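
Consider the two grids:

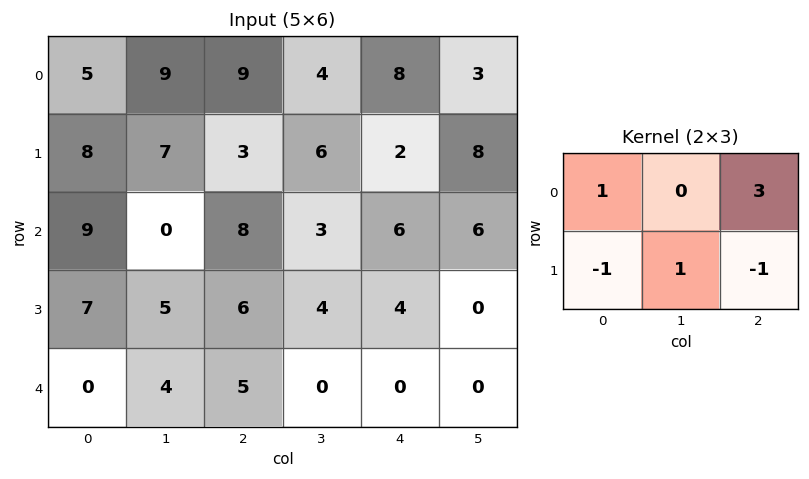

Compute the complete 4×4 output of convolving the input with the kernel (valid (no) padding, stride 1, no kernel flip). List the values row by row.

28 11 34 1
0 30 -2 27
25 6 20 21
24 18 13 4

Output[0,0]: The receptive field on the input at this output position is [5 9 9 / 8 7 3]. Elementwise product with the kernel and sum: 5·1 + 9·3 + 8·-1 + 7·1 + 3·-1.
Output[0,1]: The receptive field on the input at this output position is [9 9 4 / 7 3 6]. Elementwise product with the kernel and sum: 9·1 + 4·3 + 7·-1 + 3·1 + 6·-1.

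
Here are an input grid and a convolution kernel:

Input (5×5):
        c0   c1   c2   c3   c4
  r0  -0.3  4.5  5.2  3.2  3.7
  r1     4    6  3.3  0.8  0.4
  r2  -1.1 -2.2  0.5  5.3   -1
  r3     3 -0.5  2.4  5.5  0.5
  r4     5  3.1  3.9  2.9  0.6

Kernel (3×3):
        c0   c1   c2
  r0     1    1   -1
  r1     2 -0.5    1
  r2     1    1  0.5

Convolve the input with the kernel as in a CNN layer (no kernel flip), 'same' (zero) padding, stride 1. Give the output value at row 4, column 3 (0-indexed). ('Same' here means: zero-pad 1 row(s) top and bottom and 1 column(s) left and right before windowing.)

The receptive field on the zero-padded input at this output position is [2.4 5.5 0.5 / 3.9 2.9 0.6 / 0 0 0]. Elementwise product with the kernel and sum: 2.4·1 + 5.5·1 + 0.5·-1 + 3.9·2 + 2.9·-0.5 + 0.6·1 + 0·1 + 0·1 + 0·0.5.

14.35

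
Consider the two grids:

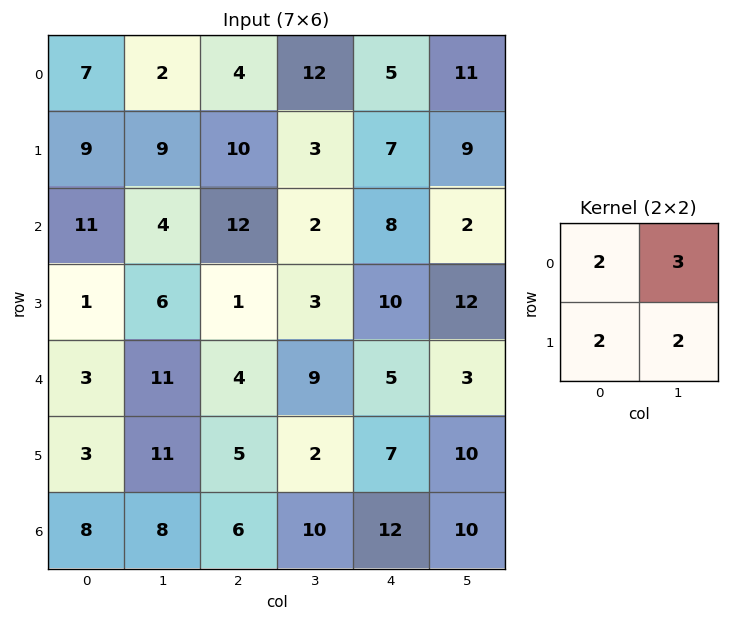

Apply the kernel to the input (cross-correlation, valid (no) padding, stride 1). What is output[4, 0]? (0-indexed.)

The receptive field on the input at this output position is [3 11 / 3 11]. Elementwise product with the kernel and sum: 3·2 + 11·3 + 3·2 + 11·2.

67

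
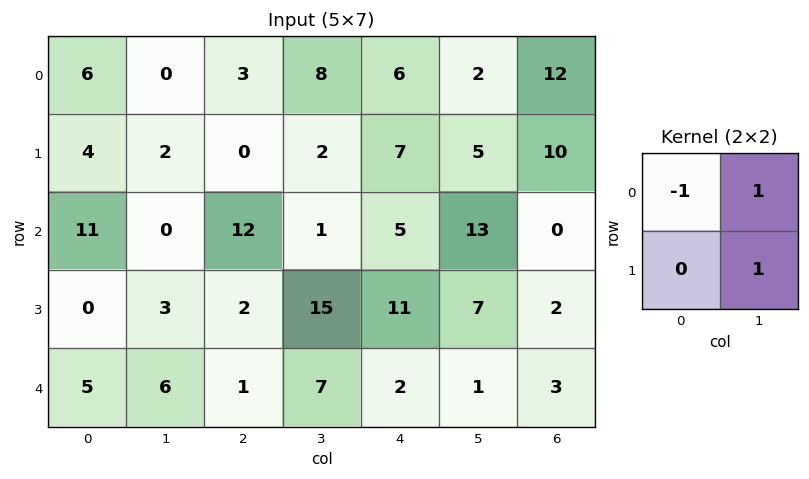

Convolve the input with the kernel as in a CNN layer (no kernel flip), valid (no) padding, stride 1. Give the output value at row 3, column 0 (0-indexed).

The receptive field on the input at this output position is [0 3 / 5 6]. Elementwise product with the kernel and sum: 0·-1 + 3·1 + 6·1.

9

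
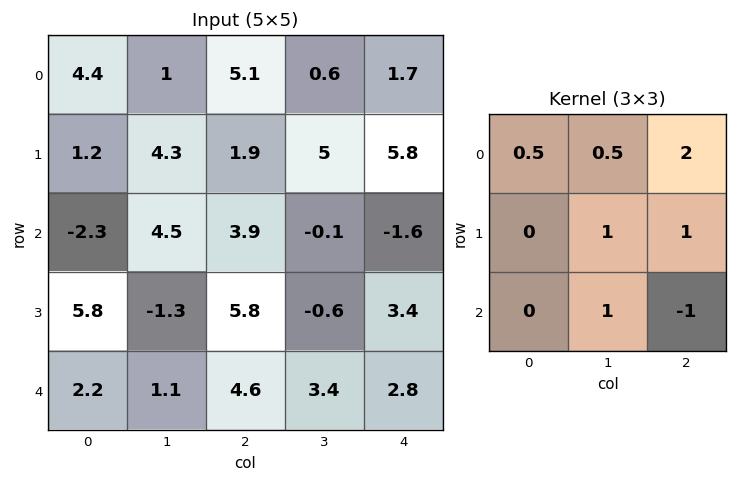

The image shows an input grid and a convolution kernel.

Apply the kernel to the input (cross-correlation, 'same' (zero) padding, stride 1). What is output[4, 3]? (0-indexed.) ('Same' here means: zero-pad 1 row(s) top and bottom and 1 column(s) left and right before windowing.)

The receptive field on the zero-padded input at this output position is [5.8 -0.6 3.4 / 4.6 3.4 2.8 / 0 0 0]. Elementwise product with the kernel and sum: 5.8·0.5 + -0.6·0.5 + 3.4·2 + 3.4·1 + 2.8·1 + 0·1 + 0·-1.

15.6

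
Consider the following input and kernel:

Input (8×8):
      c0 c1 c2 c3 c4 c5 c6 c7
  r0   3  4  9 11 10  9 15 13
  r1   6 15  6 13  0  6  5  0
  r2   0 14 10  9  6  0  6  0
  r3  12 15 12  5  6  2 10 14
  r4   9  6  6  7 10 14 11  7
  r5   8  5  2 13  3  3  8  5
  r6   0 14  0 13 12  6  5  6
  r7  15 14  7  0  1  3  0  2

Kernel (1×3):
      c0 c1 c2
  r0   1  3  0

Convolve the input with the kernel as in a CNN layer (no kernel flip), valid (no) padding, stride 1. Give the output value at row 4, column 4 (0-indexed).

The receptive field on the input at this output position is [10 14 11]. Elementwise product with the kernel and sum: 10·1 + 14·3.

52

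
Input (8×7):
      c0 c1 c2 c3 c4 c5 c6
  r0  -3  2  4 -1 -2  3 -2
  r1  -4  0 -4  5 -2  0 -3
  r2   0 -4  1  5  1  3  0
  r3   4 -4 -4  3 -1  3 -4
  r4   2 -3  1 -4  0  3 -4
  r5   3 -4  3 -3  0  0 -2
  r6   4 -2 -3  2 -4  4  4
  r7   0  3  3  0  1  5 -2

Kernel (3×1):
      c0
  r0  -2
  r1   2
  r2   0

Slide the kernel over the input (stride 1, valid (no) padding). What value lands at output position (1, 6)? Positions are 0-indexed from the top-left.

The receptive field on the input at this output position is [-3 / 0 / -4]. Elementwise product with the kernel and sum: -3·-2 + 0·2.

6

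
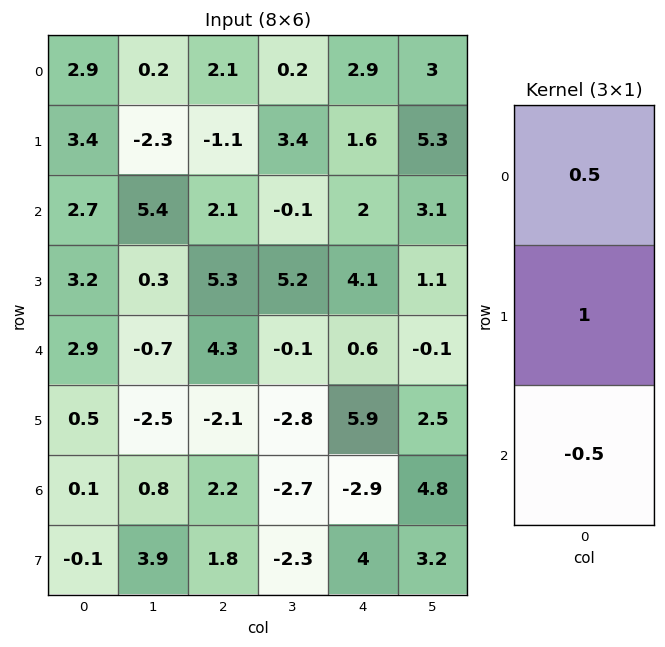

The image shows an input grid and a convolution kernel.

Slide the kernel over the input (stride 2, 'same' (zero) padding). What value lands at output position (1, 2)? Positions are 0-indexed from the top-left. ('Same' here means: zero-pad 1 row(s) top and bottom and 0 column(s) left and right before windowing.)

The receptive field on the zero-padded input at this output position is [1.6 / 2 / 4.1]. Elementwise product with the kernel and sum: 1.6·0.5 + 2·1 + 4.1·-0.5.

0.75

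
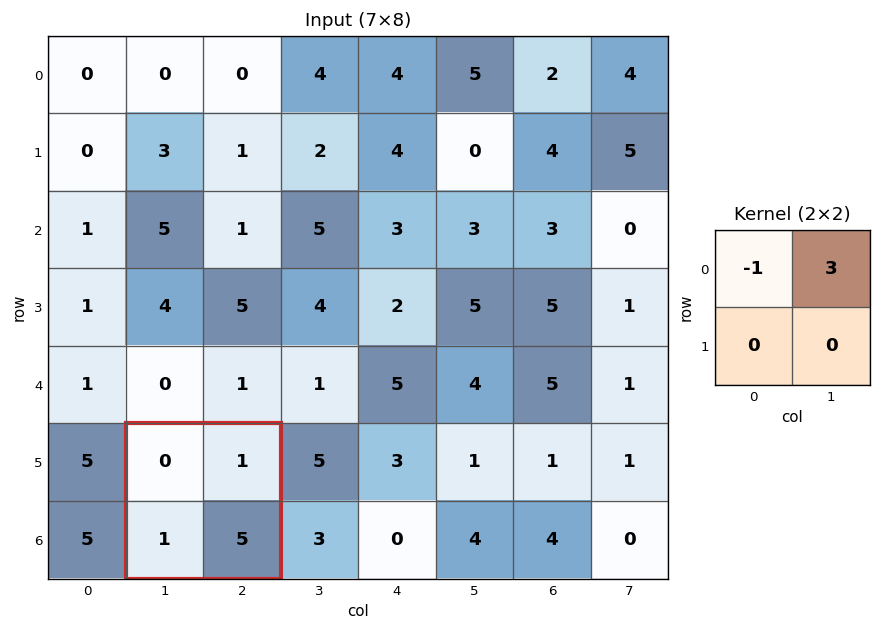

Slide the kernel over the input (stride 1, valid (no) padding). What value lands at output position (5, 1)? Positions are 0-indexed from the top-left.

The receptive field on the input at this output position is [0 1 / 1 5]. Elementwise product with the kernel and sum: 0·-1 + 1·3.

3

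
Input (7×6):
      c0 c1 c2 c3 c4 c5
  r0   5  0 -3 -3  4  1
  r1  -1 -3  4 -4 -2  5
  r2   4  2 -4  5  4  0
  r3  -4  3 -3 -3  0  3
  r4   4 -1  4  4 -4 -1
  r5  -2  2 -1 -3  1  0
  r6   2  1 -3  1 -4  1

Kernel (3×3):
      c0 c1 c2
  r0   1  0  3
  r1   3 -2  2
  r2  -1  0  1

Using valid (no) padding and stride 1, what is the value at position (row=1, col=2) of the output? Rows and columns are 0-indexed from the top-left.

The receptive field on the input at this output position is [4 -4 -2 / -4 5 4 / -3 -3 0]. Elementwise product with the kernel and sum: 4·1 + -2·3 + -4·3 + 5·-2 + 4·2 + -3·-1 + 0·1.

-13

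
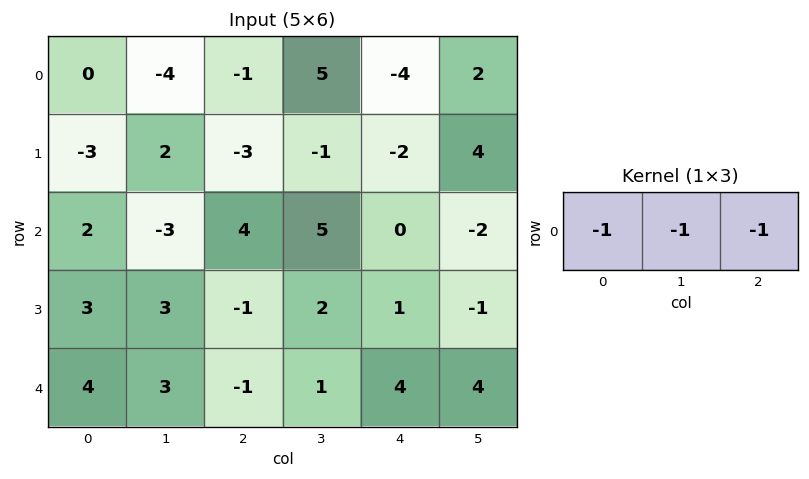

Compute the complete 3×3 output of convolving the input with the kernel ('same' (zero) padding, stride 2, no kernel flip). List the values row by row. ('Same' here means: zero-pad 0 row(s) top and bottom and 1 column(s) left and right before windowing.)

4 0 -3
1 -6 -3
-7 -3 -9

Output[0,0]: The receptive field on the zero-padded input at this output position is [0 0 -4]. Elementwise product with the kernel and sum: 0·-1 + 0·-1 + -4·-1.
Output[0,1]: The receptive field on the zero-padded input at this output position is [-4 -1 5]. Elementwise product with the kernel and sum: -4·-1 + -1·-1 + 5·-1.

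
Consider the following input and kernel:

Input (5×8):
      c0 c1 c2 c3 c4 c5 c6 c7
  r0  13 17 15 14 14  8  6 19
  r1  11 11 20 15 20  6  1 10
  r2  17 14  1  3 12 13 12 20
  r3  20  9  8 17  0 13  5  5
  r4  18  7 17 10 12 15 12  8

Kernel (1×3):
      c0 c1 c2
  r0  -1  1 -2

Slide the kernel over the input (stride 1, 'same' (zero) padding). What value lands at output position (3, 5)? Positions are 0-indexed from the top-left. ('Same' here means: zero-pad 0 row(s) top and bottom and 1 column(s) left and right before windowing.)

3

The receptive field on the zero-padded input at this output position is [0 13 5]. Elementwise product with the kernel and sum: 0·-1 + 13·1 + 5·-2.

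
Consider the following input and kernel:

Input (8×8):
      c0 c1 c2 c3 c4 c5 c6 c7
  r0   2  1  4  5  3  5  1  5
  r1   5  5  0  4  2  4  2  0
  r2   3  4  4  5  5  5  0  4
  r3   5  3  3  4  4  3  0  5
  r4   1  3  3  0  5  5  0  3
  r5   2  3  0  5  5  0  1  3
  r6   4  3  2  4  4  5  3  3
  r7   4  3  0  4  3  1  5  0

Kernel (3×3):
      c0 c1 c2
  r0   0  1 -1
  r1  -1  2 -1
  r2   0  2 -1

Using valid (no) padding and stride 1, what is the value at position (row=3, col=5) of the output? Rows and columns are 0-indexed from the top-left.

The receptive field on the input at this output position is [3 0 5 / 5 0 3 / 0 1 3]. Elementwise product with the kernel and sum: 0·1 + 5·-1 + 5·-1 + 0·2 + 3·-1 + 1·2 + 3·-1.

-14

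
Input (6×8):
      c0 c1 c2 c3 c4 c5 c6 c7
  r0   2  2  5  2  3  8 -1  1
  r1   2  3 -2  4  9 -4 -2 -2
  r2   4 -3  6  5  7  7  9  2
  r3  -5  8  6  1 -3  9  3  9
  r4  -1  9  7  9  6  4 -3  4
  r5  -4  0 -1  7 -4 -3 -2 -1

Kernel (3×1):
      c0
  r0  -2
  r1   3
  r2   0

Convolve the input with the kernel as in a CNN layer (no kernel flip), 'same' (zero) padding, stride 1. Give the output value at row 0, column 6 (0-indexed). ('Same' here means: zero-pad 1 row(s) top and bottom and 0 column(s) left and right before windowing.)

The receptive field on the zero-padded input at this output position is [0 / -1 / -2]. Elementwise product with the kernel and sum: 0·-2 + -1·3.

-3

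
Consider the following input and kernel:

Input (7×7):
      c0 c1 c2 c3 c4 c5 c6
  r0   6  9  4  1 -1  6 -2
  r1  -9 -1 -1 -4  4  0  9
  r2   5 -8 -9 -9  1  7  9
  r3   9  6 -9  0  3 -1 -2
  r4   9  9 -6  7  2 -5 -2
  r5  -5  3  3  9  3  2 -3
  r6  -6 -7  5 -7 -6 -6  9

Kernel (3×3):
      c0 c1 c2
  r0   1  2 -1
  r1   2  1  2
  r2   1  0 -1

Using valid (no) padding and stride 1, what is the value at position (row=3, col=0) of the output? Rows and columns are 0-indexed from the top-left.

The receptive field on the input at this output position is [9 6 -9 / 9 9 -6 / -5 3 3]. Elementwise product with the kernel and sum: 9·1 + 6·2 + -9·-1 + 9·2 + 9·1 + -6·2 + -5·1 + 3·-1.

37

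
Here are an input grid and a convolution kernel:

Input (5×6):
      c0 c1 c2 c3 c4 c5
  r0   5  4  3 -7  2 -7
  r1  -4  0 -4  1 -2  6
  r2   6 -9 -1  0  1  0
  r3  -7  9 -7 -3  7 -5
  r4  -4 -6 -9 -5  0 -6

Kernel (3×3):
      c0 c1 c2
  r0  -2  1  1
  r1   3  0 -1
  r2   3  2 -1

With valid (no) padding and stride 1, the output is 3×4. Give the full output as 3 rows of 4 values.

-10 -42 -25 8
27 -14 -31 12
-51 16 -62 -12

Output[0,0]: The receptive field on the input at this output position is [5 4 3 / -4 0 -4 / 6 -9 -1]. Elementwise product with the kernel and sum: 5·-2 + 4·1 + 3·1 + -4·3 + -4·-1 + 6·3 + -9·2 + -1·-1.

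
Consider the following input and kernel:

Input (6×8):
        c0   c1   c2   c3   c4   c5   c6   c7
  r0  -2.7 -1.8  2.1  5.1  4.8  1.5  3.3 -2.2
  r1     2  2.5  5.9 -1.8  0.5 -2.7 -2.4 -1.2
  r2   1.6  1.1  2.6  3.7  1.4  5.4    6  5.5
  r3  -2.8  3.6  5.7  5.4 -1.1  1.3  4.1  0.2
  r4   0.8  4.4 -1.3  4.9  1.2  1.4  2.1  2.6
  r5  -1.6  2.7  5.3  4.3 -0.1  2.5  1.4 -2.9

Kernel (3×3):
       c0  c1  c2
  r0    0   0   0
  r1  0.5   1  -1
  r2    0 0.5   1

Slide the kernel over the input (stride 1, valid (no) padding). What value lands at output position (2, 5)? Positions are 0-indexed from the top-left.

8.2

The receptive field on the input at this output position is [5.4 6 5.5 / 1.3 4.1 0.2 / 1.4 2.1 2.6]. Elementwise product with the kernel and sum: 1.3·0.5 + 4.1·1 + 0.2·-1 + 2.1·0.5 + 2.6·1.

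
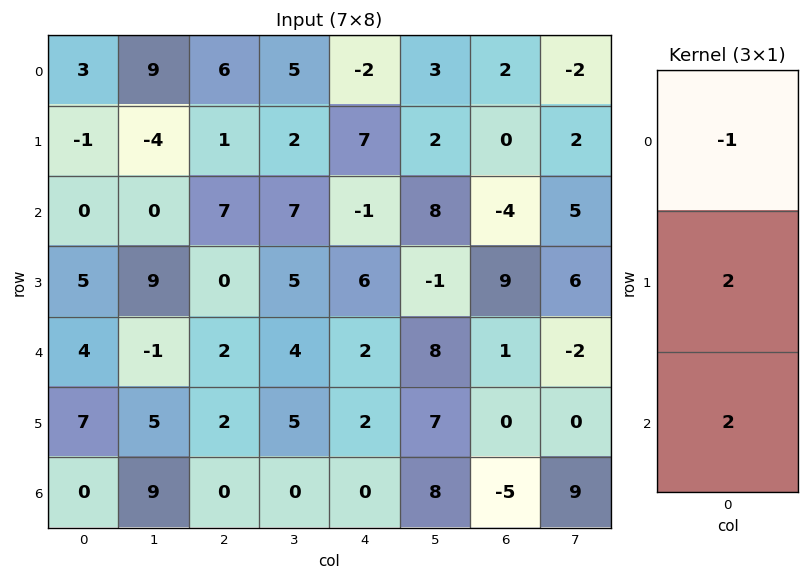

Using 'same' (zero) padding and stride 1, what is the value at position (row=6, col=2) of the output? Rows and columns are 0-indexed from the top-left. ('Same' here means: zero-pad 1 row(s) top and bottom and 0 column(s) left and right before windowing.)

-2

The receptive field on the zero-padded input at this output position is [2 / 0 / 0]. Elementwise product with the kernel and sum: 2·-1 + 0·2 + 0·2.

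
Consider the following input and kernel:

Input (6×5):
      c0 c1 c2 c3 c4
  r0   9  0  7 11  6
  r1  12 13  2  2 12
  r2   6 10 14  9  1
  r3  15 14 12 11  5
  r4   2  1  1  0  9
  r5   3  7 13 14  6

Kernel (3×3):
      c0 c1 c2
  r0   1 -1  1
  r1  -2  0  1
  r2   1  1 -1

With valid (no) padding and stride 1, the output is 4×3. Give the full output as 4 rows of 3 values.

Output[0,0]: The receptive field on the input at this output position is [9 0 7 / 12 13 2 / 6 10 14]. Elementwise product with the kernel and sum: 9·1 + 0·-1 + 7·1 + 12·-2 + 2·1 + 6·1 + 10·1 + 14·-1.

-4 -5 32
20 17 3
-6 -10 -21
7 17 34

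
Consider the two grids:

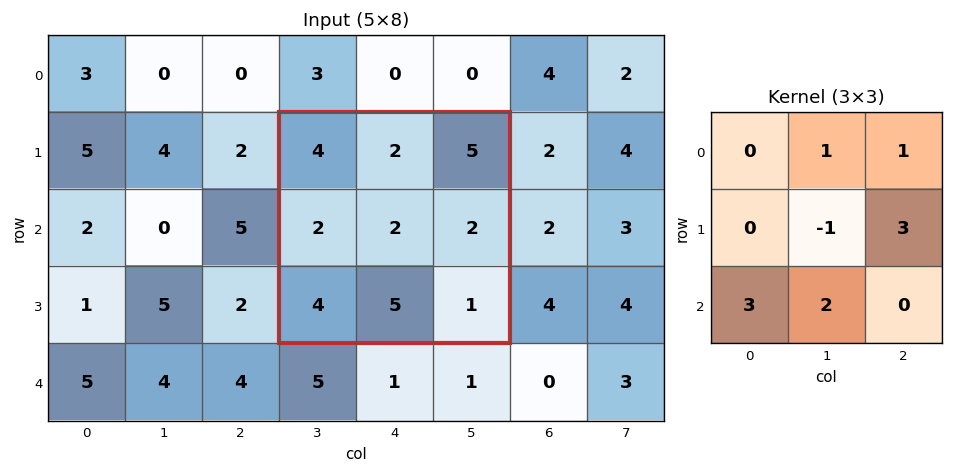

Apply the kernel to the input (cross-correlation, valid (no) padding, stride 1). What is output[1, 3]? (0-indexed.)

33

The receptive field on the input at this output position is [4 2 5 / 2 2 2 / 4 5 1]. Elementwise product with the kernel and sum: 2·1 + 5·1 + 2·-1 + 2·3 + 4·3 + 5·2.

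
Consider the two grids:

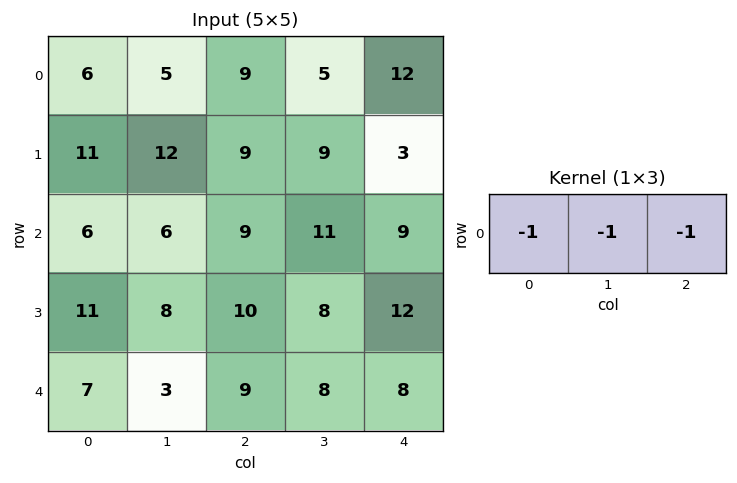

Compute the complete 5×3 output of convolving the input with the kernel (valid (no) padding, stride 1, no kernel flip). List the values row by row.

-20 -19 -26
-32 -30 -21
-21 -26 -29
-29 -26 -30
-19 -20 -25

Output[0,0]: The receptive field on the input at this output position is [6 5 9]. Elementwise product with the kernel and sum: 6·-1 + 5·-1 + 9·-1.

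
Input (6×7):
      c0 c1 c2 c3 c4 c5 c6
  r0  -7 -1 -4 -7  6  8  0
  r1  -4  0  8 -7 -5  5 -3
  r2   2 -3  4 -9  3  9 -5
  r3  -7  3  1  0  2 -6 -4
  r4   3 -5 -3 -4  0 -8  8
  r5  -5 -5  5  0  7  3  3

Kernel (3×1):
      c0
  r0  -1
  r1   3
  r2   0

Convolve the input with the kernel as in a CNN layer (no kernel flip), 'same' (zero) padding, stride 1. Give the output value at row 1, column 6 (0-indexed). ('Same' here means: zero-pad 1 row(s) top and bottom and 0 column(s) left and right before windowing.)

The receptive field on the zero-padded input at this output position is [0 / -3 / -5]. Elementwise product with the kernel and sum: 0·-1 + -3·3.

-9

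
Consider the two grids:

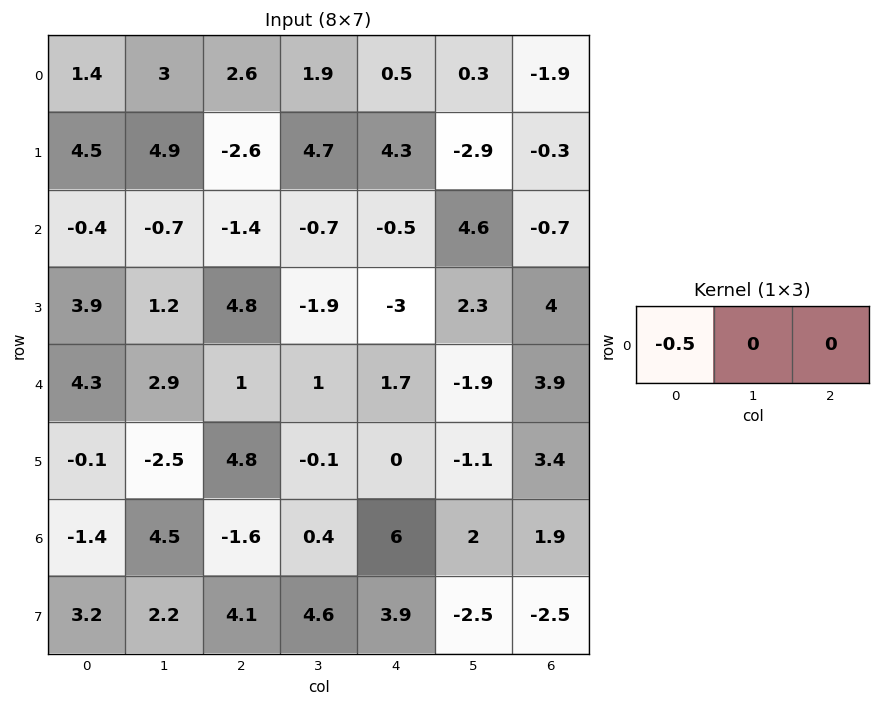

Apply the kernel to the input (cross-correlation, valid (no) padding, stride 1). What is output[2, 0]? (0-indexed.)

0.2

The receptive field on the input at this output position is [-0.4 -0.7 -1.4]. Elementwise product with the kernel and sum: -0.4·-0.5.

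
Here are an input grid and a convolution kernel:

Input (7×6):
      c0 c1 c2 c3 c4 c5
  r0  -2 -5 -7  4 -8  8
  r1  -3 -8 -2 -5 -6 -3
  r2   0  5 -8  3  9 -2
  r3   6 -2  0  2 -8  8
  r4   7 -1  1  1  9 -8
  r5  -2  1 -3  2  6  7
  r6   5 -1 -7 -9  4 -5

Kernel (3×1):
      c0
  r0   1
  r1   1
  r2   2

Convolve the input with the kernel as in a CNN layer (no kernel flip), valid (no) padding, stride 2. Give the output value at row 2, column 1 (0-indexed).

-16

The receptive field on the input at this output position is [1 / -3 / -7]. Elementwise product with the kernel and sum: 1·1 + -3·1 + -7·2.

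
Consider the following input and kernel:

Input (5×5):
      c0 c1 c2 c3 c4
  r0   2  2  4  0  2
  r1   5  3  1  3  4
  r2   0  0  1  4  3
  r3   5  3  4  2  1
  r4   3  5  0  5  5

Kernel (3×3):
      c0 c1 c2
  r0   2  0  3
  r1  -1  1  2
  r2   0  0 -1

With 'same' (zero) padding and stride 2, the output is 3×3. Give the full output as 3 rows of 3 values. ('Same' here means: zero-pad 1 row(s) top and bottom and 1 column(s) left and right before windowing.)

Output[0,0]: The receptive field on the zero-padded input at this output position is [0 0 0 / 0 2 2 / 0 5 3]. Elementwise product with the kernel and sum: 0·2 + 0·3 + 0·-1 + 2·1 + 2·2 + 3·-1.
Output[0,1]: The receptive field on the zero-padded input at this output position is [0 0 0 / 2 4 0 / 3 1 3]. Elementwise product with the kernel and sum: 0·2 + 0·3 + 2·-1 + 4·1 + 0·2 + 3·-1.

3 -1 2
6 22 5
22 17 4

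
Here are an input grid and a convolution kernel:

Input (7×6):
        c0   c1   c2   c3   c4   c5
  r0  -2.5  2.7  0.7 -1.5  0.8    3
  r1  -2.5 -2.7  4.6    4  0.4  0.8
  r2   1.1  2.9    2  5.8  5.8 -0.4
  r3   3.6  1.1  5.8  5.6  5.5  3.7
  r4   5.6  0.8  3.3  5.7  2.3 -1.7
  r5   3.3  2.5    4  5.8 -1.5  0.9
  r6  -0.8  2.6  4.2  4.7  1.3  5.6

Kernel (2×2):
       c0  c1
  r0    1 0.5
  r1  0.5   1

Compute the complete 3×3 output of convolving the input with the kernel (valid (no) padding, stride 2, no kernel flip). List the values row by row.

-5.1 6.25 3.3
5.45 13.4 12.05
10.15 13.95 1.6

Output[0,0]: The receptive field on the input at this output position is [-2.5 2.7 / -2.5 -2.7]. Elementwise product with the kernel and sum: -2.5·1 + 2.7·0.5 + -2.5·0.5 + -2.7·1.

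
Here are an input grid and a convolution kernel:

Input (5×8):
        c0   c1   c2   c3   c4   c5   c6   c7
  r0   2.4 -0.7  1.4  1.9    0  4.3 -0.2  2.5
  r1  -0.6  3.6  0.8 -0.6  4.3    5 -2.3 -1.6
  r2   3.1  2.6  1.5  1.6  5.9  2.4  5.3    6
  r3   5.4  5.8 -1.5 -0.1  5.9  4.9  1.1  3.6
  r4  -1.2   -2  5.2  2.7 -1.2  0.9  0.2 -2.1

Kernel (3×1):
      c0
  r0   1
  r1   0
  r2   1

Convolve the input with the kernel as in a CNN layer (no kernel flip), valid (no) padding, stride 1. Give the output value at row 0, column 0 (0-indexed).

The receptive field on the input at this output position is [2.4 / -0.6 / 3.1]. Elementwise product with the kernel and sum: 2.4·1 + 3.1·1.

5.5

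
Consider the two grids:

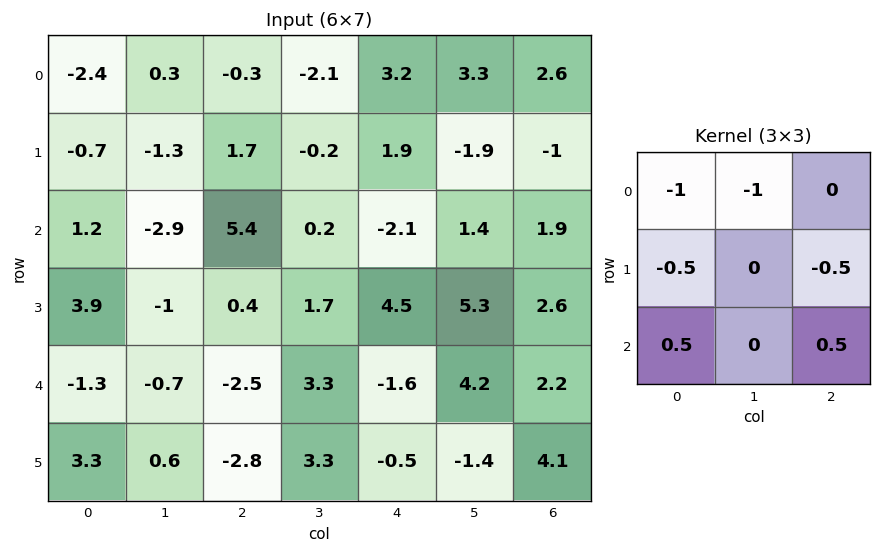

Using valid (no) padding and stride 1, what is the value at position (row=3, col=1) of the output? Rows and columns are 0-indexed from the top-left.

1.25

The receptive field on the input at this output position is [-1 0.4 1.7 / -0.7 -2.5 3.3 / 0.6 -2.8 3.3]. Elementwise product with the kernel and sum: -1·-1 + 0.4·-1 + -0.7·-0.5 + 3.3·-0.5 + 0.6·0.5 + 3.3·0.5.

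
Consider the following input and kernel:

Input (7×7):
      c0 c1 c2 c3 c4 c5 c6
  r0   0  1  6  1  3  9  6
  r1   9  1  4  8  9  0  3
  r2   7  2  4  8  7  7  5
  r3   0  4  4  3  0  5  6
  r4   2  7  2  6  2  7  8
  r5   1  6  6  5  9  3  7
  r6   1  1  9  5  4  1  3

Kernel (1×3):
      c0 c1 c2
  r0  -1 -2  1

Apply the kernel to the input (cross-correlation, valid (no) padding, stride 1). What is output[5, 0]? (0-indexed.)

The receptive field on the input at this output position is [1 6 6]. Elementwise product with the kernel and sum: 1·-1 + 6·-2 + 6·1.

-7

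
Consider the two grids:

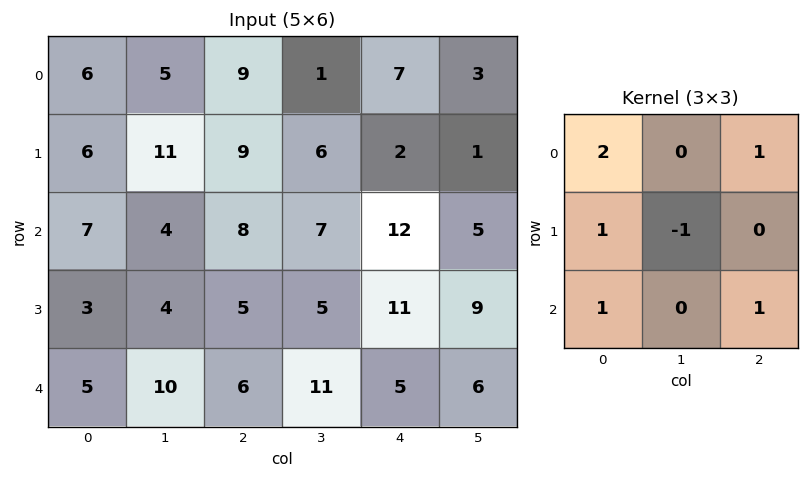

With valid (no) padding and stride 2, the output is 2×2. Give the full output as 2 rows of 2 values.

Output[0,0]: The receptive field on the input at this output position is [6 5 9 / 6 11 9 / 7 4 8]. Elementwise product with the kernel and sum: 6·2 + 9·1 + 6·1 + 11·-1 + 7·1 + 8·1.
Output[0,1]: The receptive field on the input at this output position is [9 1 7 / 9 6 2 / 8 7 12]. Elementwise product with the kernel and sum: 9·2 + 7·1 + 9·1 + 6·-1 + 8·1 + 12·1.

31 48
32 39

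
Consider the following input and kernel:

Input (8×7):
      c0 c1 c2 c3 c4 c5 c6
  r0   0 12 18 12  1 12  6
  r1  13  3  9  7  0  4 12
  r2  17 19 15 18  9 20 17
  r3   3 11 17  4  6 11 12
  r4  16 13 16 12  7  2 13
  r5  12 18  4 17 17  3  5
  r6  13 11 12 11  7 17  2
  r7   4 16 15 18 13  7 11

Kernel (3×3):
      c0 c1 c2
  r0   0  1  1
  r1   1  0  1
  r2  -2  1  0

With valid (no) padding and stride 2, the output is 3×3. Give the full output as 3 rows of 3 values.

37 10 32
35 30 43
30 27 40

Output[0,0]: The receptive field on the input at this output position is [0 12 18 / 13 3 9 / 17 19 15]. Elementwise product with the kernel and sum: 12·1 + 18·1 + 13·1 + 9·1 + 17·-2 + 19·1.
Output[0,1]: The receptive field on the input at this output position is [18 12 1 / 9 7 0 / 15 18 9]. Elementwise product with the kernel and sum: 12·1 + 1·1 + 9·1 + 0·1 + 15·-2 + 18·1.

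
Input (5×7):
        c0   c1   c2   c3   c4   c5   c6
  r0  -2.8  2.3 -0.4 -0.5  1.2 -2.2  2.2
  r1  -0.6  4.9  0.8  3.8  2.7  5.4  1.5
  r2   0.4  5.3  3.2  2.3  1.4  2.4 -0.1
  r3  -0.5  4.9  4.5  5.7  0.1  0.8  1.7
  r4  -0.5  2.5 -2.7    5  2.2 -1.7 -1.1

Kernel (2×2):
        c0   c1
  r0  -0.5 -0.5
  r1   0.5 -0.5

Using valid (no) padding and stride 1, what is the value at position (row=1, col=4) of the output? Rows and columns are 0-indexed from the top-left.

-4.55

The receptive field on the input at this output position is [2.7 5.4 / 1.4 2.4]. Elementwise product with the kernel and sum: 2.7·-0.5 + 5.4·-0.5 + 1.4·0.5 + 2.4·-0.5.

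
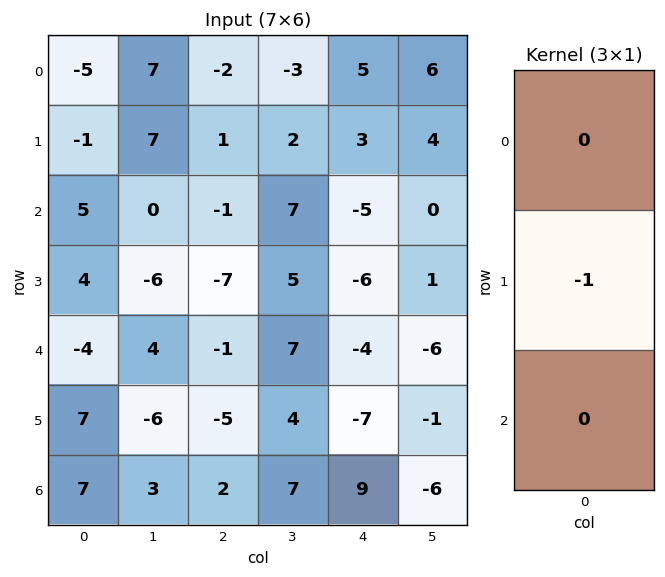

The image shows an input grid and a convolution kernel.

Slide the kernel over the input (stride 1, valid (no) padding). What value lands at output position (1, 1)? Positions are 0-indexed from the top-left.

0

The receptive field on the input at this output position is [7 / 0 / -6]. Elementwise product with the kernel and sum: 0·-1.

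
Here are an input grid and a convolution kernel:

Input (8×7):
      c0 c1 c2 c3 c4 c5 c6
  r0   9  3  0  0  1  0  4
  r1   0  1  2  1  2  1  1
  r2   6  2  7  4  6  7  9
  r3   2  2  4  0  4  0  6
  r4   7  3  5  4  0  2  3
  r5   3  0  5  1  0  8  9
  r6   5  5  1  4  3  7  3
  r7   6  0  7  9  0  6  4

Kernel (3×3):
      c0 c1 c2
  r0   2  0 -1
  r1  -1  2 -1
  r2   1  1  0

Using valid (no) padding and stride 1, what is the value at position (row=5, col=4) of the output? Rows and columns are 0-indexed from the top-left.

5

The receptive field on the input at this output position is [0 8 9 / 3 7 3 / 0 6 4]. Elementwise product with the kernel and sum: 0·2 + 9·-1 + 3·-1 + 7·2 + 3·-1 + 0·1 + 6·1.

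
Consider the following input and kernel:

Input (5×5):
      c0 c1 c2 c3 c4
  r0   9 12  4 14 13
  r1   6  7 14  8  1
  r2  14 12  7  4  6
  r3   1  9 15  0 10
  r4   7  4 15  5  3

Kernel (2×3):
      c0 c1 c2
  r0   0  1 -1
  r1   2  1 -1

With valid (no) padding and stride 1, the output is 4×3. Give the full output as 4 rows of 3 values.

13 10 36
26 33 19
1 36 18
-3 33 22

Output[0,0]: The receptive field on the input at this output position is [9 12 4 / 6 7 14]. Elementwise product with the kernel and sum: 12·1 + 4·-1 + 6·2 + 7·1 + 14·-1.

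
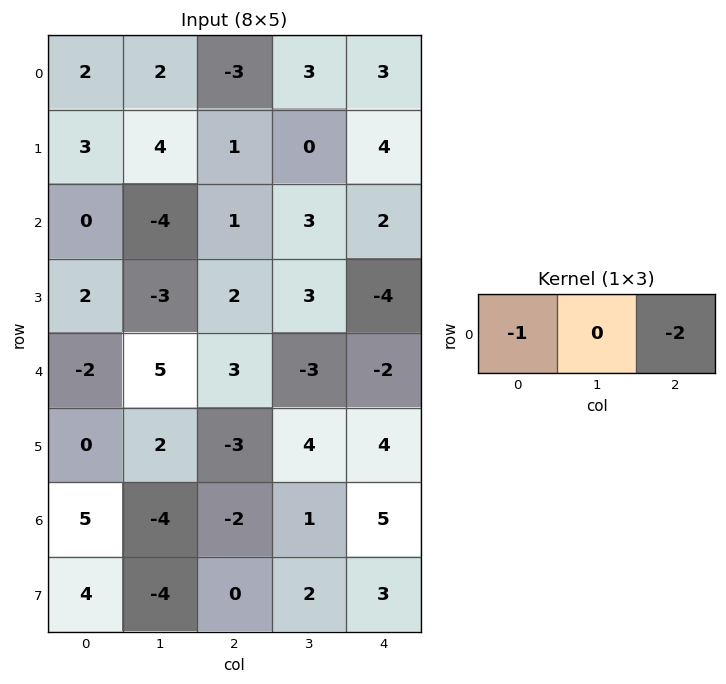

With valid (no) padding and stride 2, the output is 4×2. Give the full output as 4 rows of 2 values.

4 -3
-2 -5
-4 1
-1 -8

Output[0,0]: The receptive field on the input at this output position is [2 2 -3]. Elementwise product with the kernel and sum: 2·-1 + -3·-2.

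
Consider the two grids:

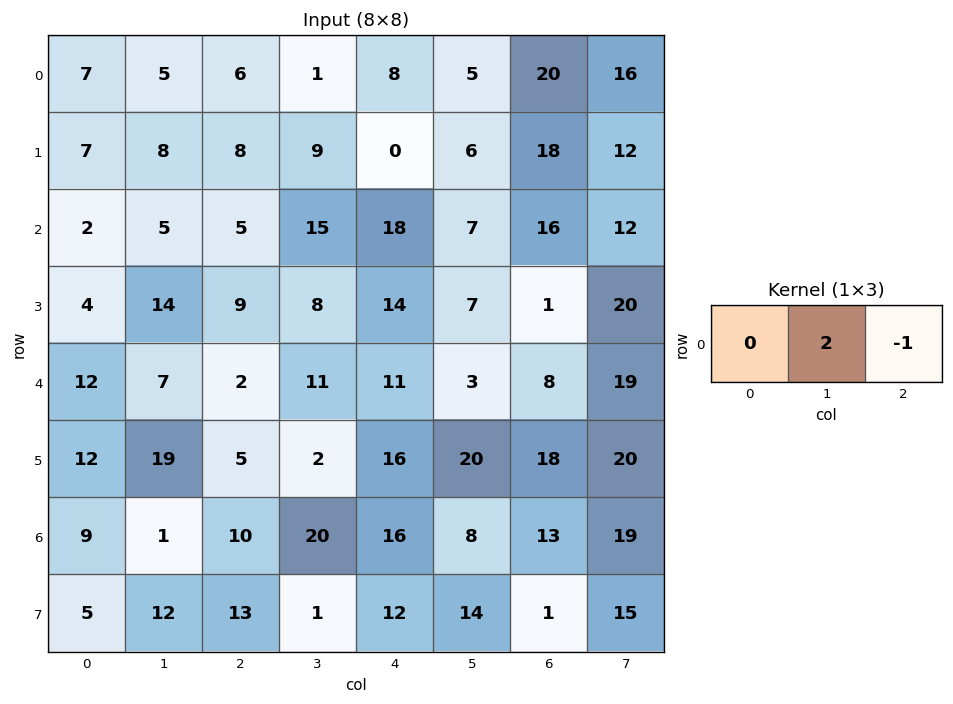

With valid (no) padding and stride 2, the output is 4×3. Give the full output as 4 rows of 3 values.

4 -6 -10
5 12 -2
12 11 -2
-8 24 3

Output[0,0]: The receptive field on the input at this output position is [7 5 6]. Elementwise product with the kernel and sum: 5·2 + 6·-1.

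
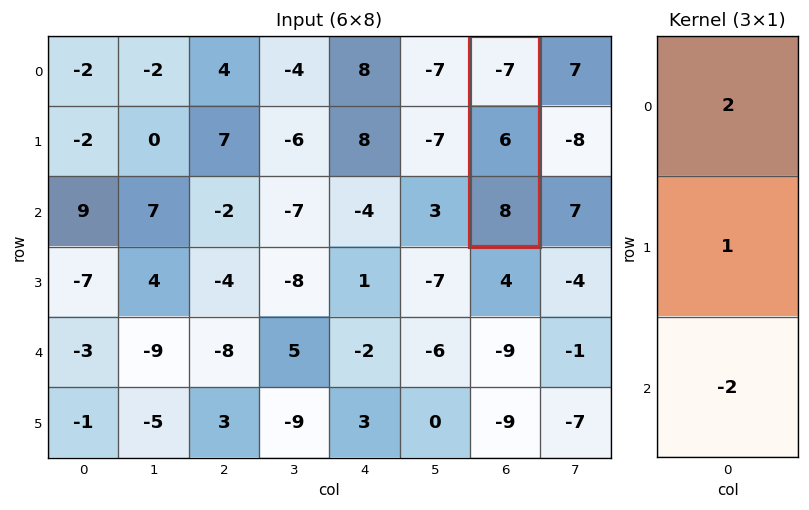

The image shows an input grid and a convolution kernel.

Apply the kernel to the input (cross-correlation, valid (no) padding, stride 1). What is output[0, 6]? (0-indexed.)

-24

The receptive field on the input at this output position is [-7 / 6 / 8]. Elementwise product with the kernel and sum: -7·2 + 6·1 + 8·-2.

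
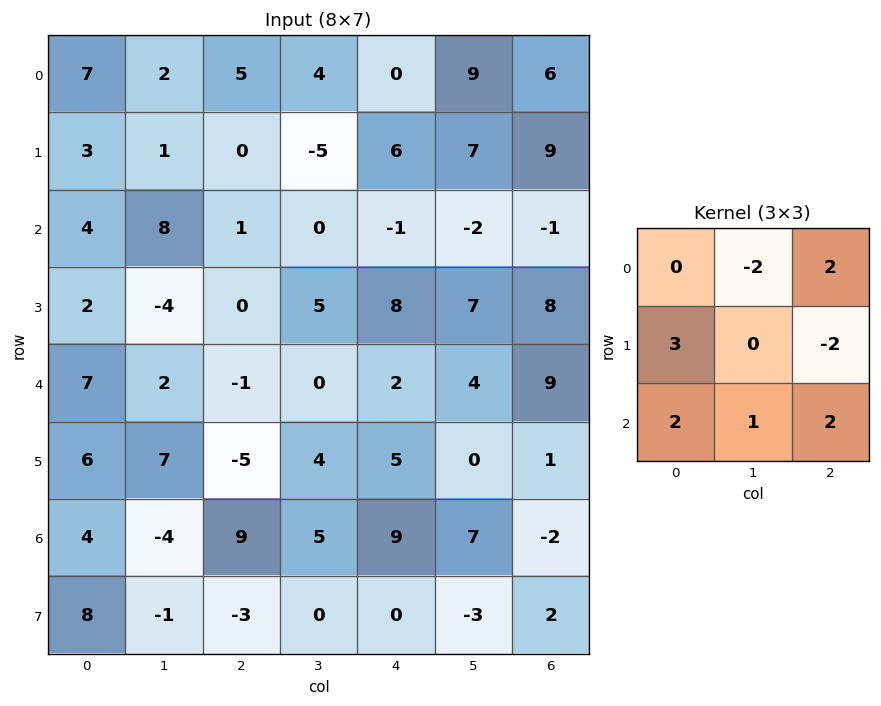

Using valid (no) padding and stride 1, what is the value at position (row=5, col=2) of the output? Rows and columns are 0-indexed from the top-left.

The receptive field on the input at this output position is [-5 4 5 / 9 5 9 / -3 0 0]. Elementwise product with the kernel and sum: 4·-2 + 5·2 + 9·3 + 9·-2 + -3·2 + 0·1 + 0·2.

5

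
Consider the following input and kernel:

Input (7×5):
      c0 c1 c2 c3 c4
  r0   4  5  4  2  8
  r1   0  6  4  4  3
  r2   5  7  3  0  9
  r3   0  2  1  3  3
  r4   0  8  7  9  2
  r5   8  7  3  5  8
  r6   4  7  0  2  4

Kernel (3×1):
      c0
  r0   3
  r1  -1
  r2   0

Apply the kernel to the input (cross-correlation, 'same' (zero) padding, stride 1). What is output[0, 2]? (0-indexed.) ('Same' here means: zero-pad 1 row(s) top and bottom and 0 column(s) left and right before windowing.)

-4

The receptive field on the zero-padded input at this output position is [0 / 4 / 4]. Elementwise product with the kernel and sum: 0·3 + 4·-1.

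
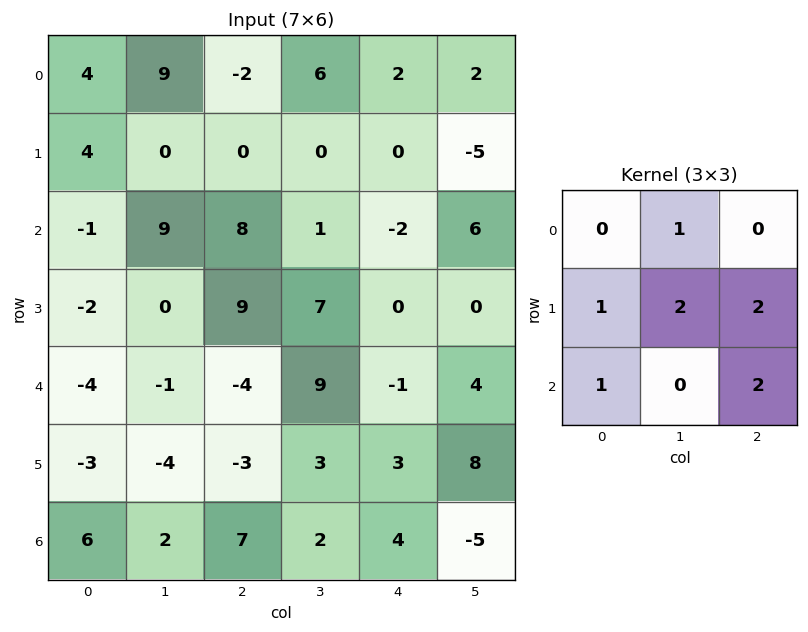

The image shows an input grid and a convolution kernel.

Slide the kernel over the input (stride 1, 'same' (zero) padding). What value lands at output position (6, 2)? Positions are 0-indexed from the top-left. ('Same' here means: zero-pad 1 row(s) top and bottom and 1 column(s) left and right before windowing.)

17

The receptive field on the zero-padded input at this output position is [-4 -3 3 / 2 7 2 / 0 0 0]. Elementwise product with the kernel and sum: -3·1 + 2·1 + 7·2 + 2·2 + 0·1 + 0·2.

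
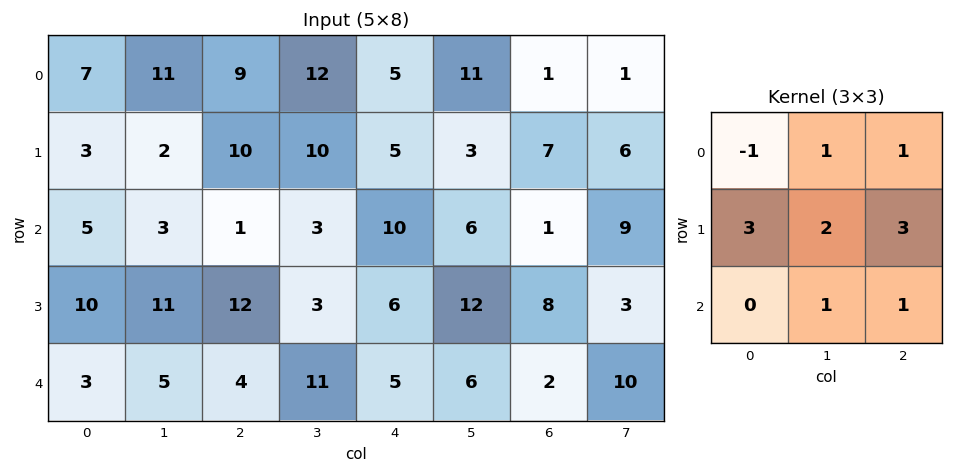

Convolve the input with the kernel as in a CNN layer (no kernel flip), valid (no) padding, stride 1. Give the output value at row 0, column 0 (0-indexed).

The receptive field on the input at this output position is [7 11 9 / 3 2 10 / 5 3 1]. Elementwise product with the kernel and sum: 7·-1 + 11·1 + 9·1 + 3·3 + 2·2 + 10·3 + 3·1 + 1·1.

60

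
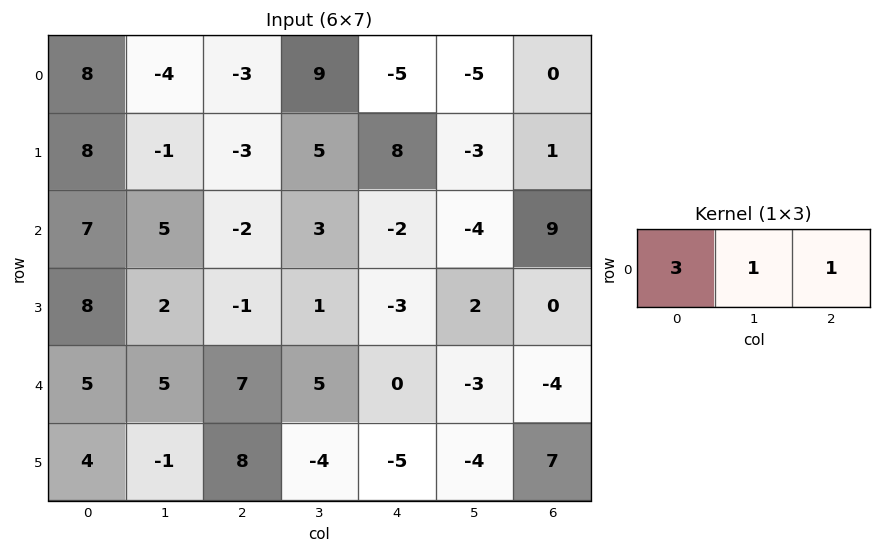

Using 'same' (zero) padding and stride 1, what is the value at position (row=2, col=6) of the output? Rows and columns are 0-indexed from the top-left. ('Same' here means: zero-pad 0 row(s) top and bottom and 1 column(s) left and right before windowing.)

The receptive field on the zero-padded input at this output position is [-4 9 0]. Elementwise product with the kernel and sum: -4·3 + 9·1 + 0·1.

-3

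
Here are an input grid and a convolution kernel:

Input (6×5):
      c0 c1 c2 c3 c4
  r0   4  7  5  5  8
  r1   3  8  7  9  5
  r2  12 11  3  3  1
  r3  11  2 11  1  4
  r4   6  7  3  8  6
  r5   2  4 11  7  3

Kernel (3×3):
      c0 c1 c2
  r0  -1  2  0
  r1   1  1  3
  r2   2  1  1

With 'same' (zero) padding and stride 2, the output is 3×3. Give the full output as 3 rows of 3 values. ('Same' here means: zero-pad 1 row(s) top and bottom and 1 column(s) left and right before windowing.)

36 59 36
64 45 11
55 80 38

Output[0,0]: The receptive field on the zero-padded input at this output position is [0 0 0 / 0 4 7 / 0 3 8]. Elementwise product with the kernel and sum: 0·-1 + 0·2 + 0·1 + 4·1 + 7·3 + 0·2 + 3·1 + 8·1.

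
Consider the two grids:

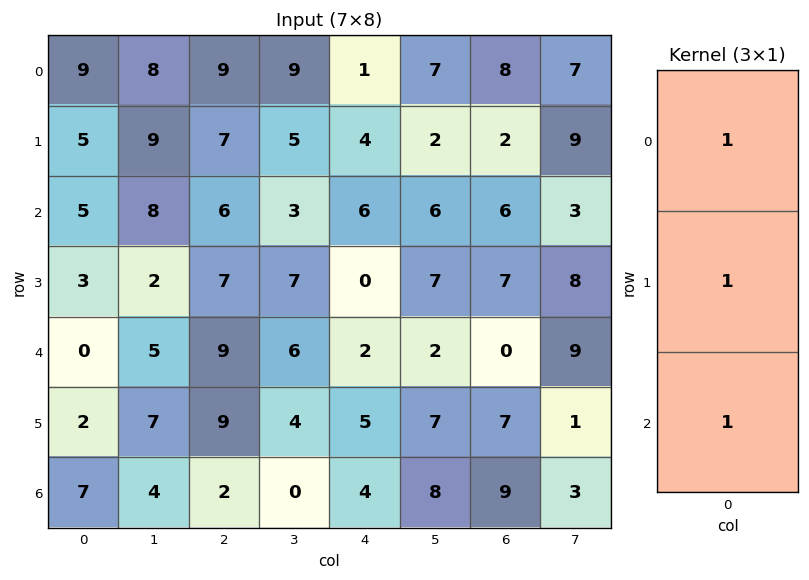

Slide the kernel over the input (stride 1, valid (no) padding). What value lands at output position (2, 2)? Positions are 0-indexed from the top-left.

The receptive field on the input at this output position is [6 / 7 / 9]. Elementwise product with the kernel and sum: 6·1 + 7·1 + 9·1.

22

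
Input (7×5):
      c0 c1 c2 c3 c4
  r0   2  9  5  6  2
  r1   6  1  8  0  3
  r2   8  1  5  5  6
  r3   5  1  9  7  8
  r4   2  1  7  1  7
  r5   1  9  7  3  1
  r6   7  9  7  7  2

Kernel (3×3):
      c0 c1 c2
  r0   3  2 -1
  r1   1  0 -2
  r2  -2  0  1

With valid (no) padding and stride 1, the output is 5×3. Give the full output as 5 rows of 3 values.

Output[0,0]: The receptive field on the input at this output position is [2 9 5 / 6 1 8 / 8 1 5]. Elementwise product with the kernel and sum: 2·3 + 9·2 + 5·-1 + 6·1 + 8·-2 + 8·-2 + 5·1.
Output[0,1]: The receptive field on the input at this output position is [9 5 6 / 1 8 0 / 1 5 5]. Elementwise product with the kernel and sum: 9·3 + 5·2 + 6·-1 + 1·1 + 0·-2 + 1·-2 + 5·1.

-2 35 23
9 15 4
11 -6 5
1 -2 13
-19 8 9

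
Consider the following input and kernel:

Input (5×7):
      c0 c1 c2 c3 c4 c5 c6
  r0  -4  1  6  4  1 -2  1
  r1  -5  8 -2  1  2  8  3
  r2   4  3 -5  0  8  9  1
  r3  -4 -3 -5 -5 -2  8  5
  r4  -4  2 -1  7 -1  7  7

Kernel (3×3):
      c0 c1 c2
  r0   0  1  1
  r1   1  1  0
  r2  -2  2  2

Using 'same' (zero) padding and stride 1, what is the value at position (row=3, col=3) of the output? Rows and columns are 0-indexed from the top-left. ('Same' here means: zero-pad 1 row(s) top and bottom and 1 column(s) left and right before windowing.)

The receptive field on the zero-padded input at this output position is [-5 0 8 / -5 -5 -2 / -1 7 -1]. Elementwise product with the kernel and sum: 0·1 + 8·1 + -5·1 + -5·1 + -1·-2 + 7·2 + -1·2.

12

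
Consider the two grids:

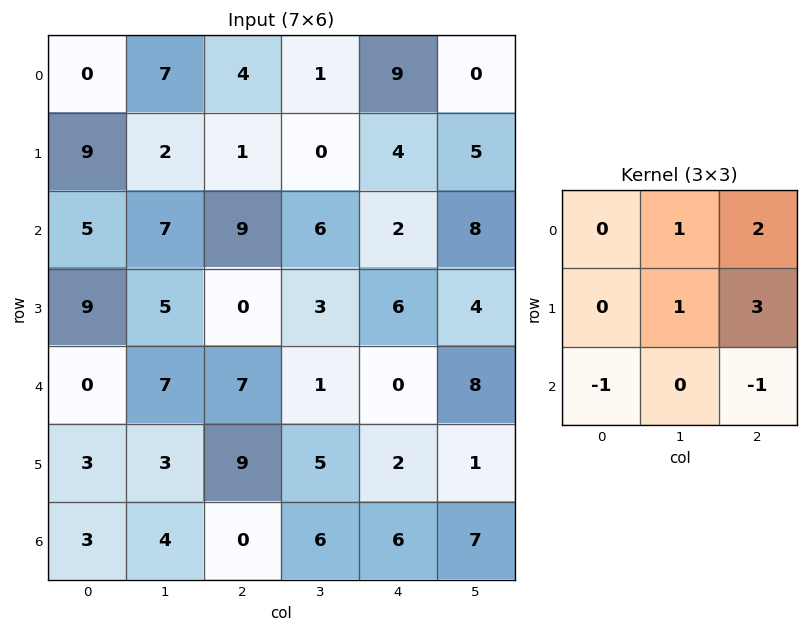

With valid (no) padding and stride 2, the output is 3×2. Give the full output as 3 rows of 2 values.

Output[0,0]: The receptive field on the input at this output position is [0 7 4 / 9 2 1 / 5 7 9]. Elementwise product with the kernel and sum: 7·1 + 4·2 + 2·1 + 1·3 + 5·-1 + 9·-1.
Output[0,1]: The receptive field on the input at this output position is [4 1 9 / 1 0 4 / 9 6 2]. Elementwise product with the kernel and sum: 1·1 + 9·2 + 0·1 + 4·3 + 9·-1 + 2·-1.

6 20
23 24
48 6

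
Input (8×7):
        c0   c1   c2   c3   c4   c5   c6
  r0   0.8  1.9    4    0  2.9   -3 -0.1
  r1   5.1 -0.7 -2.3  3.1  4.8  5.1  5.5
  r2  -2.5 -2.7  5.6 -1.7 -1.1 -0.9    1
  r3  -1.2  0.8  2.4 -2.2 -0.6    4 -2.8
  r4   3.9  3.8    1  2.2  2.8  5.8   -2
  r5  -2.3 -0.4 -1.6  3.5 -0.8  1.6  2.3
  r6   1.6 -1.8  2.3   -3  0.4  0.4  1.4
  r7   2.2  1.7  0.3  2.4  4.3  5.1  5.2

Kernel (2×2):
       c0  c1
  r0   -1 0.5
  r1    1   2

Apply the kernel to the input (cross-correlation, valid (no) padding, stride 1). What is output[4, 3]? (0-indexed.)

1.1

The receptive field on the input at this output position is [2.2 2.8 / 3.5 -0.8]. Elementwise product with the kernel and sum: 2.2·-1 + 2.8·0.5 + 3.5·1 + -0.8·2.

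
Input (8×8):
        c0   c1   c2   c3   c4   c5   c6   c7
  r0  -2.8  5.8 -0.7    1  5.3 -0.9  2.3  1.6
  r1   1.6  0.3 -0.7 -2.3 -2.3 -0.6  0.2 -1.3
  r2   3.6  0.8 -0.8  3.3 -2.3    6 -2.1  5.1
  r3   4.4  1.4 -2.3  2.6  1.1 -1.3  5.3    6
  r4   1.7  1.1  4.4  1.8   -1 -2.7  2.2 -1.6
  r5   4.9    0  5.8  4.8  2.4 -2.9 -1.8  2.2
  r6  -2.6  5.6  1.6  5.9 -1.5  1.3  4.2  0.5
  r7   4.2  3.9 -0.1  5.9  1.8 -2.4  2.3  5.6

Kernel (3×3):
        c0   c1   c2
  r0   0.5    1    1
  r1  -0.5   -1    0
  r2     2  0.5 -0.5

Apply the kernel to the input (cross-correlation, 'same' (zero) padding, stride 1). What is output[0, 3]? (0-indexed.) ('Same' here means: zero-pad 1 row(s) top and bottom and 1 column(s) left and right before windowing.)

-2.05

The receptive field on the zero-padded input at this output position is [0 0 0 / -0.7 1 5.3 / -0.7 -2.3 -2.3]. Elementwise product with the kernel and sum: 0·0.5 + 0·1 + 0·1 + -0.7·-0.5 + 1·-1 + -0.7·2 + -2.3·0.5 + -2.3·-0.5.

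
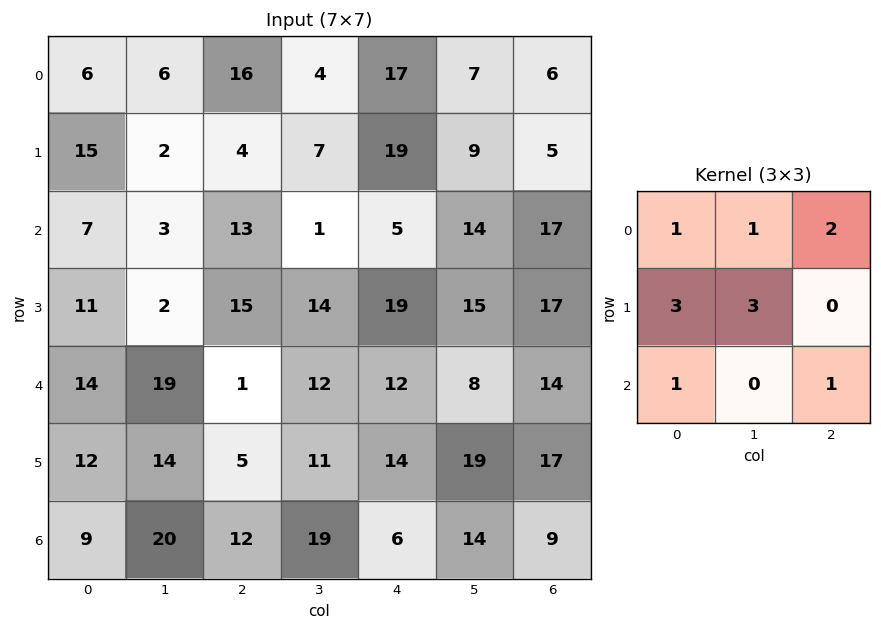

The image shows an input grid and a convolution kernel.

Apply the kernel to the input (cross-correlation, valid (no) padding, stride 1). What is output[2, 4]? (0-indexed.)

The receptive field on the input at this output position is [5 14 17 / 19 15 17 / 12 8 14]. Elementwise product with the kernel and sum: 5·1 + 14·1 + 17·2 + 19·3 + 15·3 + 12·1 + 14·1.

181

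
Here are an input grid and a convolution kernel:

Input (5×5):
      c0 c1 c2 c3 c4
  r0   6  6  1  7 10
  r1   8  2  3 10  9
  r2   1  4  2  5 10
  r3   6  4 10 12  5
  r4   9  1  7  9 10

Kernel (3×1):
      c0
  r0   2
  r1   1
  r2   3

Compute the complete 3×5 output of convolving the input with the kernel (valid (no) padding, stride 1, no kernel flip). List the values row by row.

Output[0,0]: The receptive field on the input at this output position is [6 / 8 / 1]. Elementwise product with the kernel and sum: 6·2 + 8·1 + 1·3.

23 26 11 39 59
35 20 38 61 43
35 15 35 49 55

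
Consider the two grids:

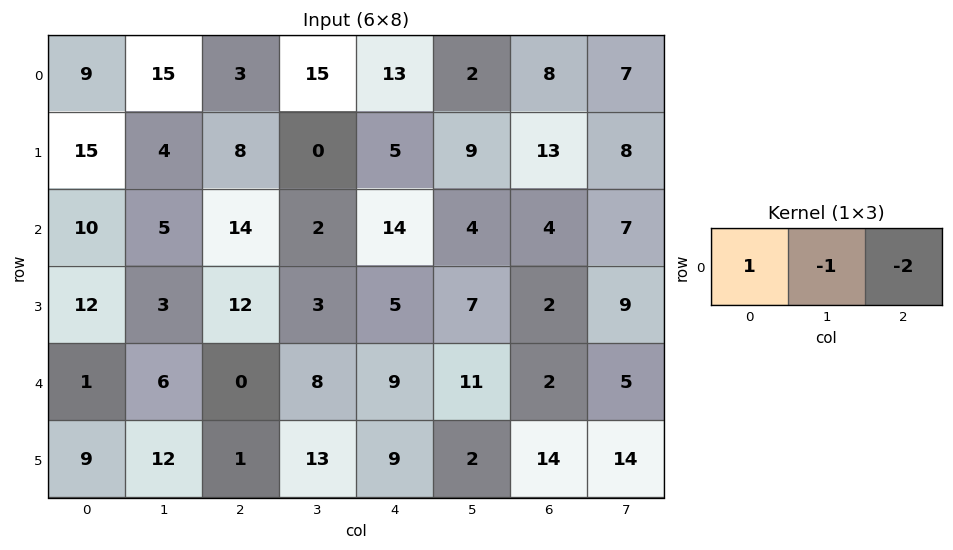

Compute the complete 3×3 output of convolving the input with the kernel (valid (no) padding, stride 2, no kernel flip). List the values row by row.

-12 -38 -5
-23 -16 2
-5 -26 -6

Output[0,0]: The receptive field on the input at this output position is [9 15 3]. Elementwise product with the kernel and sum: 9·1 + 15·-1 + 3·-2.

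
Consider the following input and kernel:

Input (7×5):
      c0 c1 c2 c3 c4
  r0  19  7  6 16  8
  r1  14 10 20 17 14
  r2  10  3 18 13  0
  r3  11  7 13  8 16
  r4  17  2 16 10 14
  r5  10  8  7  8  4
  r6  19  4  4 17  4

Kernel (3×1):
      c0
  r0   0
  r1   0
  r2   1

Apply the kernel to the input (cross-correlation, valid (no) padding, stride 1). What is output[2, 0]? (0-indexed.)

The receptive field on the input at this output position is [10 / 11 / 17]. Elementwise product with the kernel and sum: 17·1.

17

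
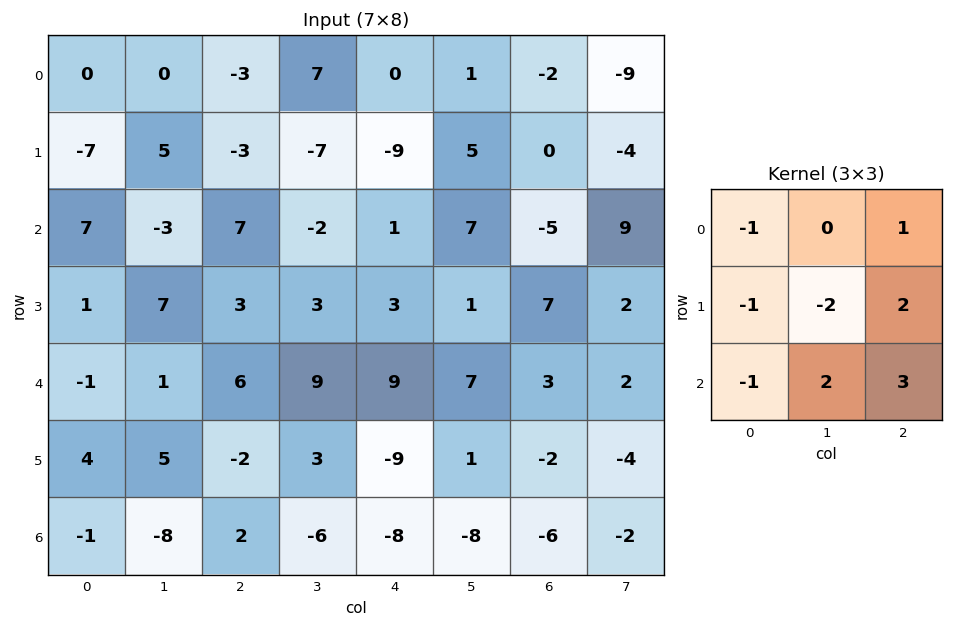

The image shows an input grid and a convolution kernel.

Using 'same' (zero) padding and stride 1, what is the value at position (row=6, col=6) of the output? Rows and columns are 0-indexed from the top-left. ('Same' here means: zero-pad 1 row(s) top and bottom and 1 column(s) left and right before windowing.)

11

The receptive field on the zero-padded input at this output position is [1 -2 -4 / -8 -6 -2 / 0 0 0]. Elementwise product with the kernel and sum: 1·-1 + -4·1 + -8·-1 + -6·-2 + -2·2 + 0·-1 + 0·2 + 0·3.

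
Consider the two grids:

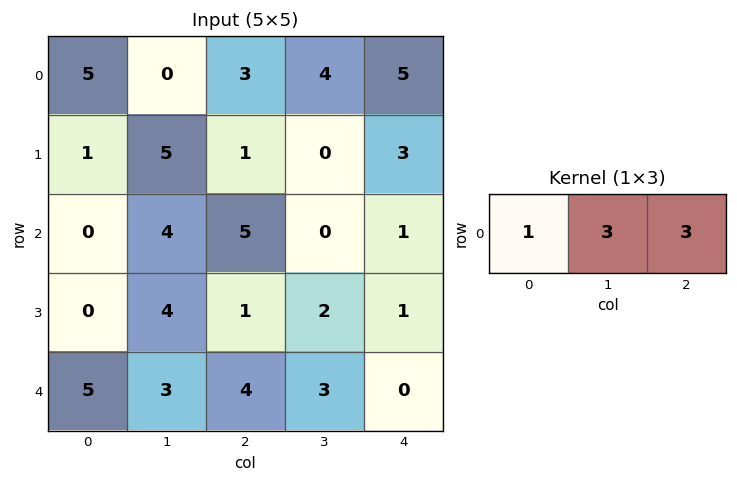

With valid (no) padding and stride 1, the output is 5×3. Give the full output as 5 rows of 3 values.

Output[0,0]: The receptive field on the input at this output position is [5 0 3]. Elementwise product with the kernel and sum: 5·1 + 0·3 + 3·3.
Output[0,1]: The receptive field on the input at this output position is [0 3 4]. Elementwise product with the kernel and sum: 0·1 + 3·3 + 4·3.

14 21 30
19 8 10
27 19 8
15 13 10
26 24 13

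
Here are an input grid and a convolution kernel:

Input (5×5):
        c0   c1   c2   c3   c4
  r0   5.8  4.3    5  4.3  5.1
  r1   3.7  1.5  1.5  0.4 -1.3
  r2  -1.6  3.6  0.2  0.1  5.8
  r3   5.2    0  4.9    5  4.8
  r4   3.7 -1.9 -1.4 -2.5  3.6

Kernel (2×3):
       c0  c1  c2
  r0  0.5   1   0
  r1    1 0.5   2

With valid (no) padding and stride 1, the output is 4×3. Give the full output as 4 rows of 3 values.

14.65 10.2 5.9
3.95 6.15 13
17.8 14.45 17.2
2.55 -2.7 12

Output[0,0]: The receptive field on the input at this output position is [5.8 4.3 5 / 3.7 1.5 1.5]. Elementwise product with the kernel and sum: 5.8·0.5 + 4.3·1 + 3.7·1 + 1.5·0.5 + 1.5·2.
Output[0,1]: The receptive field on the input at this output position is [4.3 5 4.3 / 1.5 1.5 0.4]. Elementwise product with the kernel and sum: 4.3·0.5 + 5·1 + 1.5·1 + 1.5·0.5 + 0.4·2.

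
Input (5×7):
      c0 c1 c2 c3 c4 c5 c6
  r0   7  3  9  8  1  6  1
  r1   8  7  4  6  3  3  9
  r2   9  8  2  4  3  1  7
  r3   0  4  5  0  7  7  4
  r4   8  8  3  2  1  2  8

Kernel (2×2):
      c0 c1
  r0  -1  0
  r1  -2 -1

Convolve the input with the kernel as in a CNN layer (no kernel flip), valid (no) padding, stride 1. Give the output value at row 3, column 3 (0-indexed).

The receptive field on the input at this output position is [0 7 / 2 1]. Elementwise product with the kernel and sum: 0·-1 + 2·-2 + 1·-1.

-5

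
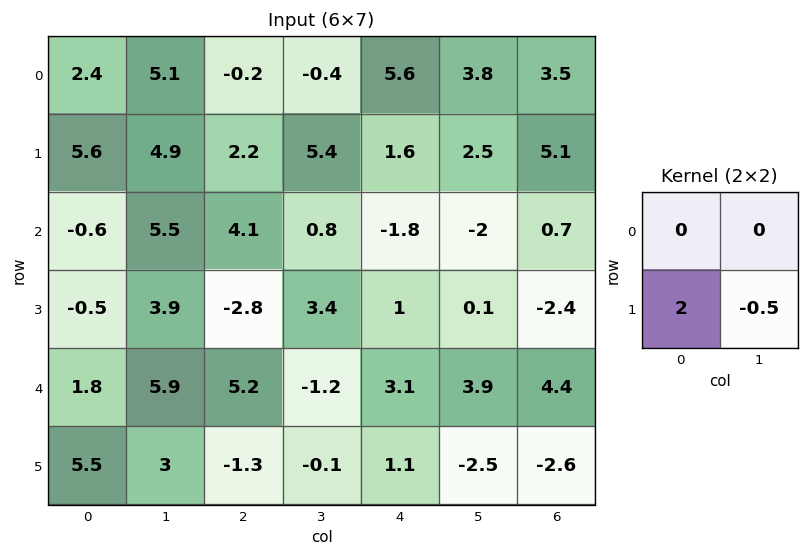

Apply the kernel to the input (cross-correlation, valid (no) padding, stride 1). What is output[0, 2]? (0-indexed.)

The receptive field on the input at this output position is [-0.2 -0.4 / 2.2 5.4]. Elementwise product with the kernel and sum: 2.2·2 + 5.4·-0.5.

1.7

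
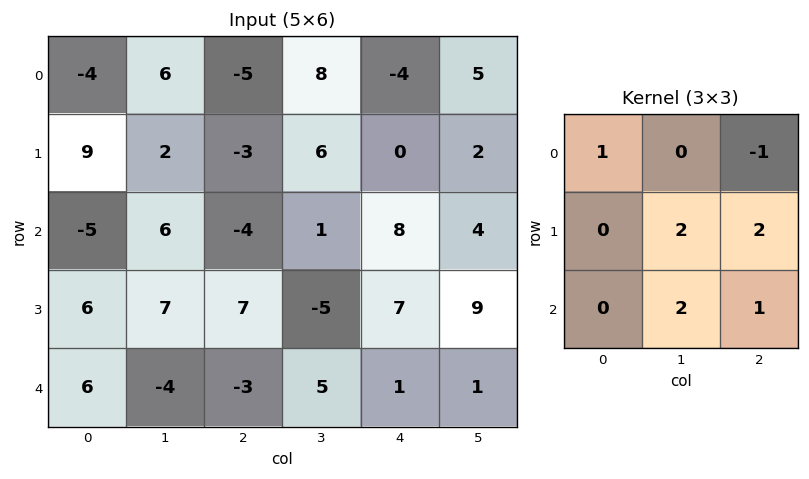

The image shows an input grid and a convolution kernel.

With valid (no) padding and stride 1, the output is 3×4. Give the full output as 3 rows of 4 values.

Output[0,0]: The receptive field on the input at this output position is [-4 6 -5 / 9 2 -3 / -5 6 -4]. Elementwise product with the kernel and sum: -4·1 + -5·-1 + 2·2 + -3·2 + 6·2 + -4·1.
Output[0,1]: The receptive field on the input at this output position is [6 -5 8 / 2 -3 6 / 6 -4 1]. Elementwise product with the kernel and sum: 6·1 + 8·-1 + -3·2 + 6·2 + -4·2 + 1·1.

7 -3 21 27
37 -1 12 51
16 8 3 32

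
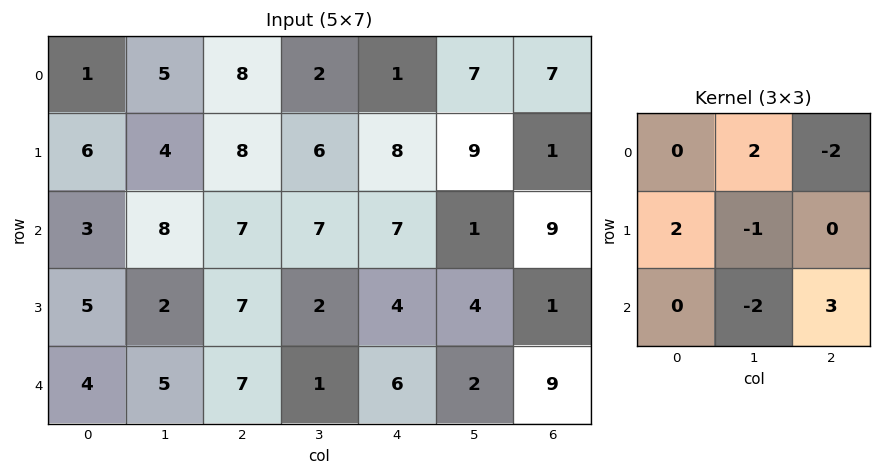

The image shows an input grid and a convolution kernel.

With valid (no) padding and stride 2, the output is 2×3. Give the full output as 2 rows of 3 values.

7 19 32
21 28 11

Output[0,0]: The receptive field on the input at this output position is [1 5 8 / 6 4 8 / 3 8 7]. Elementwise product with the kernel and sum: 5·2 + 8·-2 + 6·2 + 4·-1 + 8·-2 + 7·3.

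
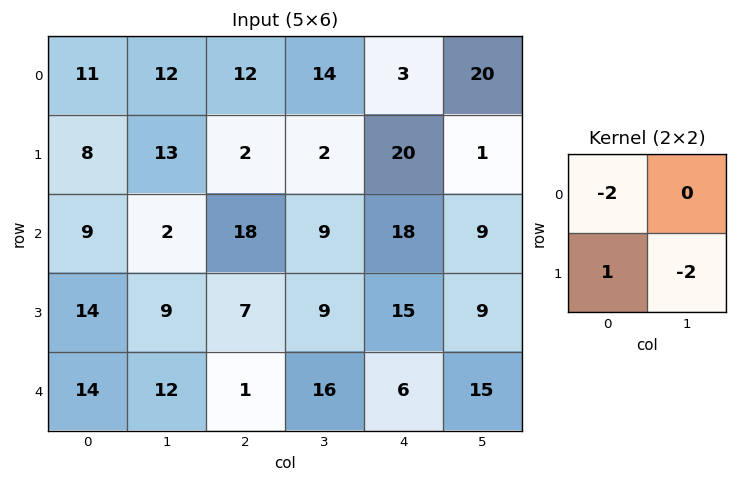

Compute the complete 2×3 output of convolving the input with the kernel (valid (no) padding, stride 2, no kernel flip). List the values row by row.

-40 -26 12
-22 -47 -39

Output[0,0]: The receptive field on the input at this output position is [11 12 / 8 13]. Elementwise product with the kernel and sum: 11·-2 + 8·1 + 13·-2.
Output[0,1]: The receptive field on the input at this output position is [12 14 / 2 2]. Elementwise product with the kernel and sum: 12·-2 + 2·1 + 2·-2.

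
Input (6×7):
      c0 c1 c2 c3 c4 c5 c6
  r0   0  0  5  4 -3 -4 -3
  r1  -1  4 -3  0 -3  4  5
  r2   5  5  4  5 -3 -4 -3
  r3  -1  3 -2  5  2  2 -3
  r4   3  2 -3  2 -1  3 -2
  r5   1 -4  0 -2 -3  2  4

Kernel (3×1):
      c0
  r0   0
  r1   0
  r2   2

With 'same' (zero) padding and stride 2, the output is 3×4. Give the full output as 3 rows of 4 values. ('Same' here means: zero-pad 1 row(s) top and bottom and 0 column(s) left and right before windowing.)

-2 -6 -6 10
-2 -4 4 -6
2 0 -6 8

Output[0,0]: The receptive field on the zero-padded input at this output position is [0 / 0 / -1]. Elementwise product with the kernel and sum: -1·2.
Output[0,1]: The receptive field on the zero-padded input at this output position is [0 / 5 / -3]. Elementwise product with the kernel and sum: -3·2.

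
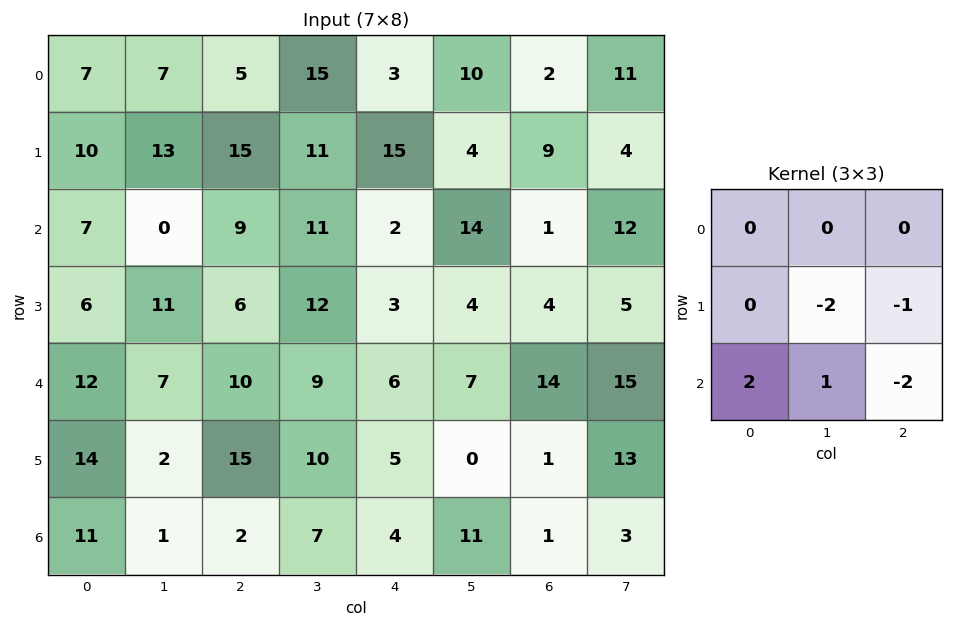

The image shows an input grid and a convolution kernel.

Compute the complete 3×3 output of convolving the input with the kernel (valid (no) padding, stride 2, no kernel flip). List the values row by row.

Output[0,0]: The receptive field on the input at this output position is [7 7 5 / 10 13 15 / 7 0 9]. Elementwise product with the kernel and sum: 13·-2 + 15·-1 + 7·2 + 0·1 + 9·-2.
Output[0,1]: The receptive field on the input at this output position is [5 15 3 / 15 11 15 / 9 11 2]. Elementwise product with the kernel and sum: 11·-2 + 15·-1 + 9·2 + 11·1 + 2·-2.

-45 -12 -1
-17 -10 -21
0 -22 16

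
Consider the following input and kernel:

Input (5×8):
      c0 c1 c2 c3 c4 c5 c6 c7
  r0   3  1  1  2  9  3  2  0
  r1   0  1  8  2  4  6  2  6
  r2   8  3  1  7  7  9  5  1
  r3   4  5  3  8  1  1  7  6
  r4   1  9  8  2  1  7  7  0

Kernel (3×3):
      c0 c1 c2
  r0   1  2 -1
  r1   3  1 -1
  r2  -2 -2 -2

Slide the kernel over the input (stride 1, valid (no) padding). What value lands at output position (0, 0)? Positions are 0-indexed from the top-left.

-27

The receptive field on the input at this output position is [3 1 1 / 0 1 8 / 8 3 1]. Elementwise product with the kernel and sum: 3·1 + 1·2 + 1·-1 + 0·3 + 1·1 + 8·-1 + 8·-2 + 3·-2 + 1·-2.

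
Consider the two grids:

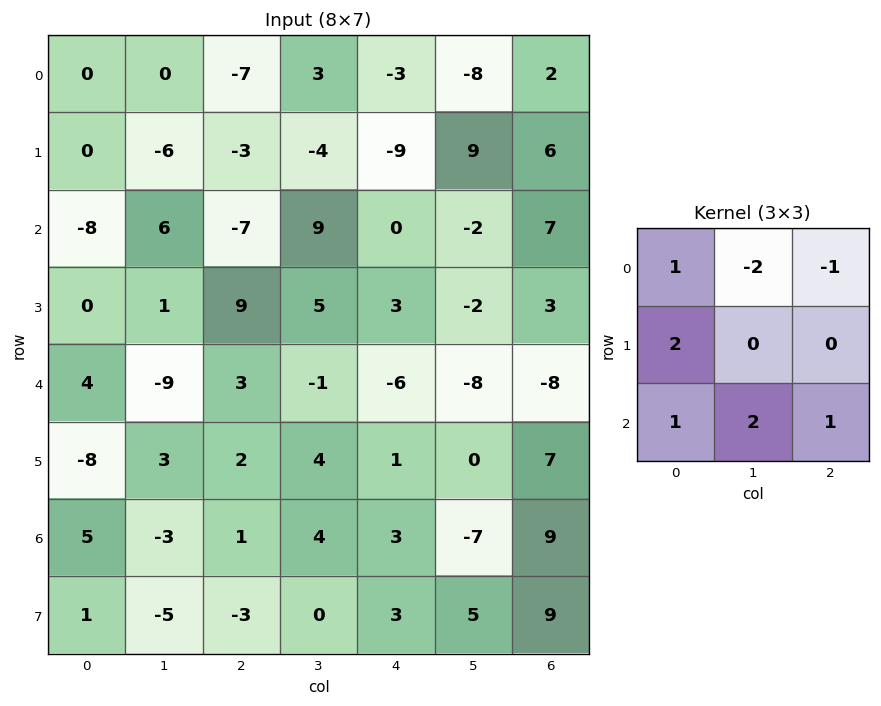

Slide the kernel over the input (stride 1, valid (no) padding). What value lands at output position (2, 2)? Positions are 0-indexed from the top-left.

The receptive field on the input at this output position is [-7 9 0 / 9 5 3 / 3 -1 -6]. Elementwise product with the kernel and sum: -7·1 + 9·-2 + 0·-1 + 9·2 + 3·1 + -1·2 + -6·1.

-12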